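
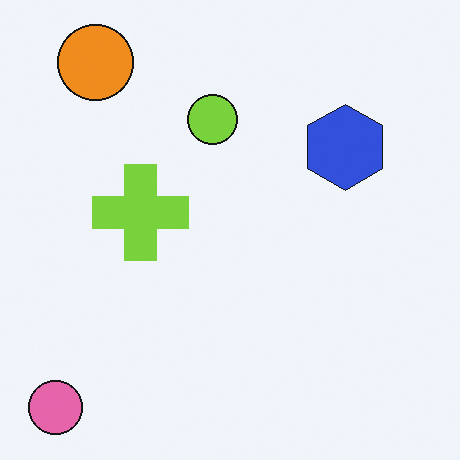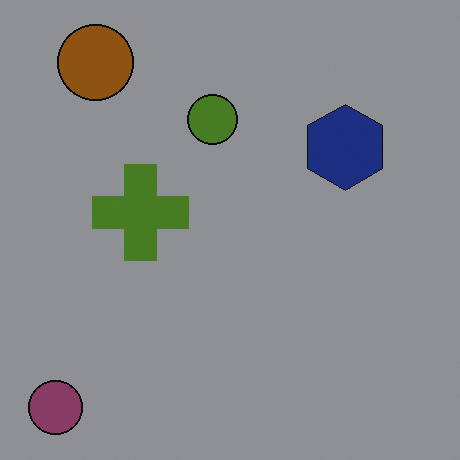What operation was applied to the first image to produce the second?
Darkened a lot.

Every pixel — background and shapes alike — is uniformly darkened.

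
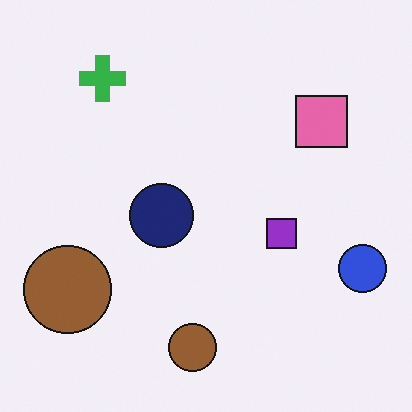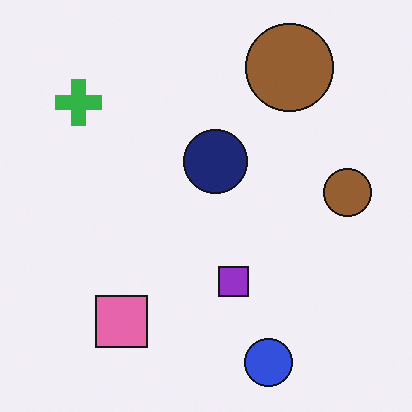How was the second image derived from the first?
Transposed (reflected across the top-left ↔ bottom-right diagonal).

Shapes have swapped their row and column positions — what was in the top-right is now in the bottom-left — a diagonal reflection.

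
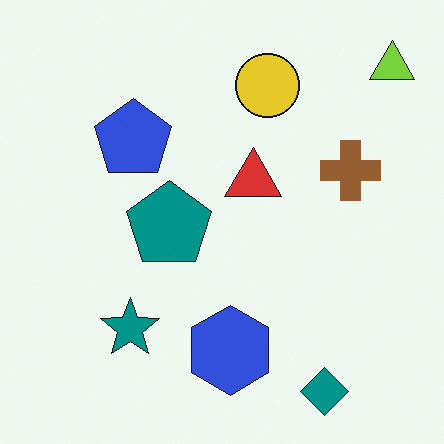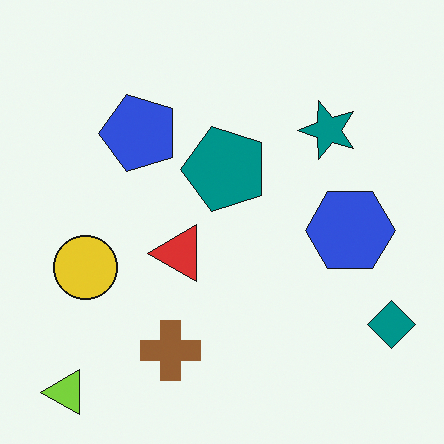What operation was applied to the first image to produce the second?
This is the original image transposed (reflected across the top-left ↔ bottom-right diagonal).

Shapes have swapped their row and column positions — what was in the top-right is now in the bottom-left — a diagonal reflection.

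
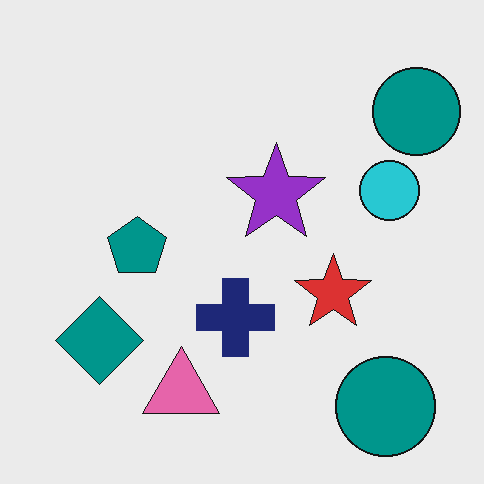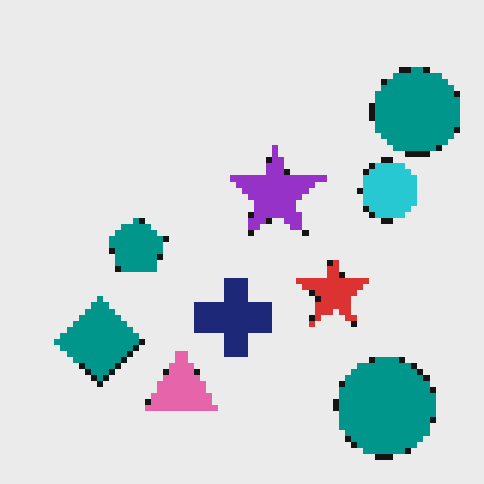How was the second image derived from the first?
It was moderately pixelated.

Shapes are reduced to large square blocks; fine edges and outlines are lost — a downscale-then-upscale (mosaic) effect.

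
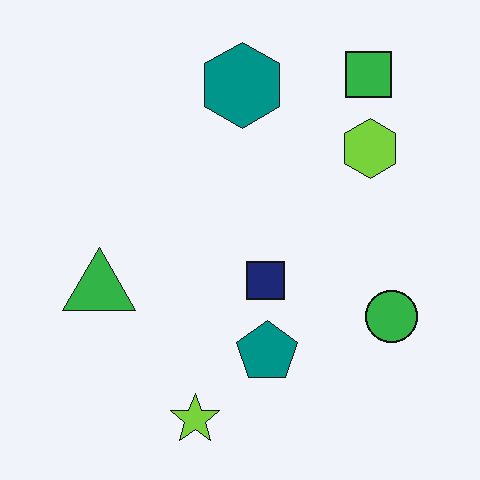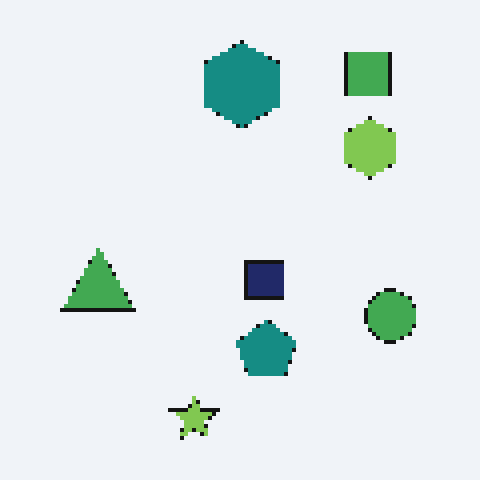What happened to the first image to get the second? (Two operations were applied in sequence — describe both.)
The second image is the first slightly desaturated, then mildly pixelated.

All colors are more muted and greyish — a global saturation change. Shapes are reduced to large square blocks; fine edges and outlines are lost — a downscale-then-upscale (mosaic) effect.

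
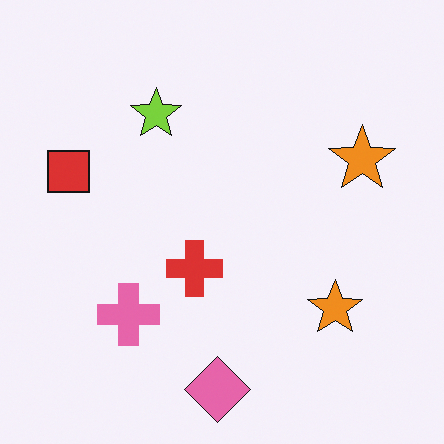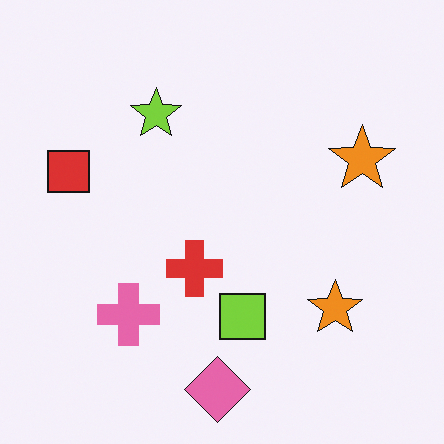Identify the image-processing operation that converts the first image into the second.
This is the original image overlaid with an additional lime square.

A lime square appears in the second image that is absent from the first.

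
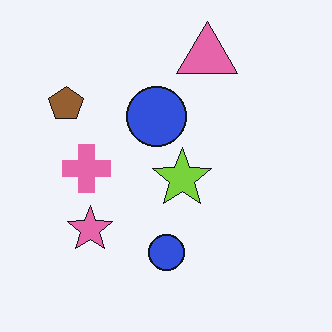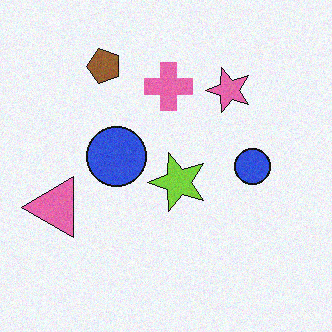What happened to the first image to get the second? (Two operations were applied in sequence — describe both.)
Degraded with light additive noise, then transposed (reflected across the top-left ↔ bottom-right diagonal).

Random speckle covers the whole image, including the flat background. Shapes have swapped their row and column positions — what was in the top-right is now in the bottom-left — a diagonal reflection.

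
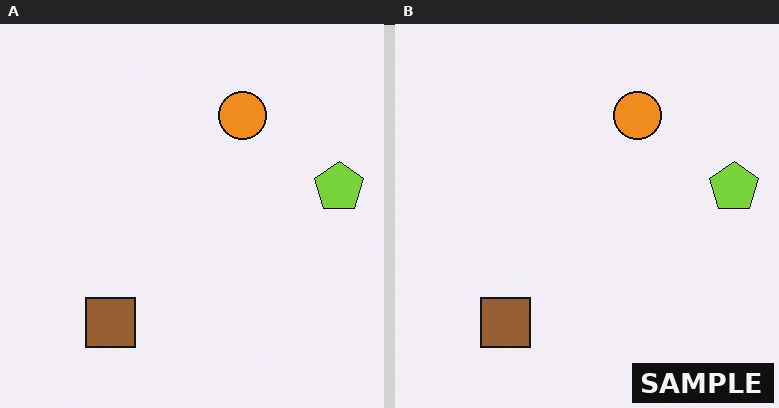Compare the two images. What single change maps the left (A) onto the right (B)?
The right (B) image is the left (A) watermarked with the text "SAMPLE" in the lower-right corner.

A dark label reading "SAMPLE" appears in the lower-right corner.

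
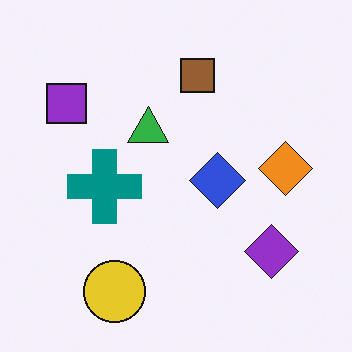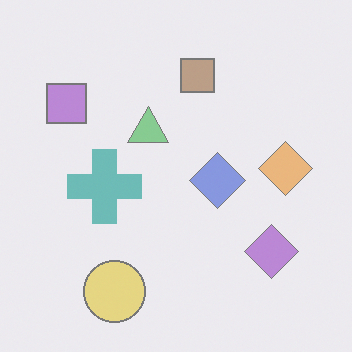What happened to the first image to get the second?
The image was given much lower contrast.

Tones are pushed toward mid-grey across the whole image — a global contrast change.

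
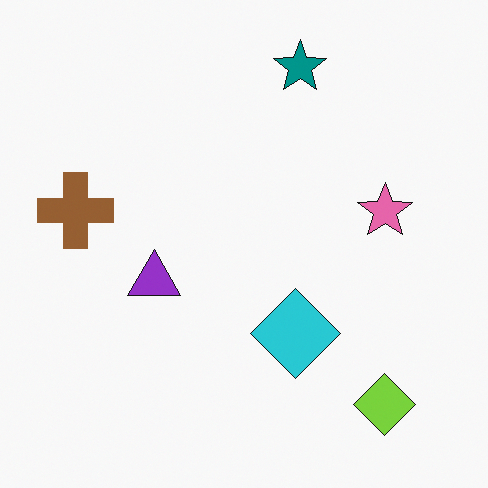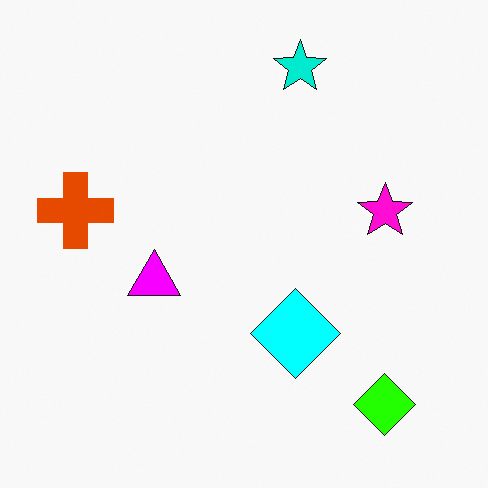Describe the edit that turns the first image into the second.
The image was made much more vivid (saturation change).

All colors are more vivid — a global saturation change.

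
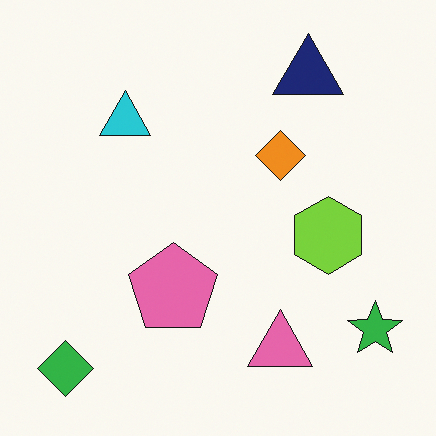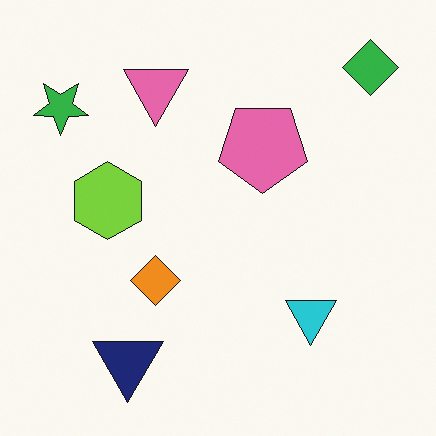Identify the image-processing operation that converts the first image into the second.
The image was rotated 180°.

The green diamond sits in the bottom-left of the first image and the top-right of the second — consistent with a whole-image 180° rotation.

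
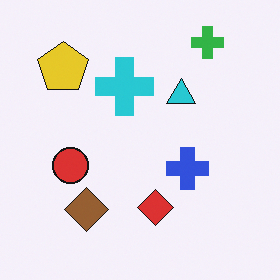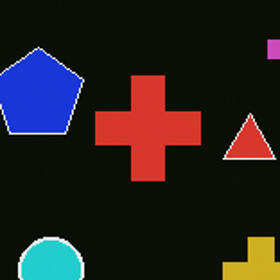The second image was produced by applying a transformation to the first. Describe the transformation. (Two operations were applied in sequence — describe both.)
The transformation is: cropped to a noticeably smaller region and rescaled, then color-inverted (negative).

The visible shapes are larger and the field of view is narrower; shapes near the original edges may be partly or wholly outside the frame — a crop-and-rescale. The light background has become dark and every shape's color is its complement — a photographic negative.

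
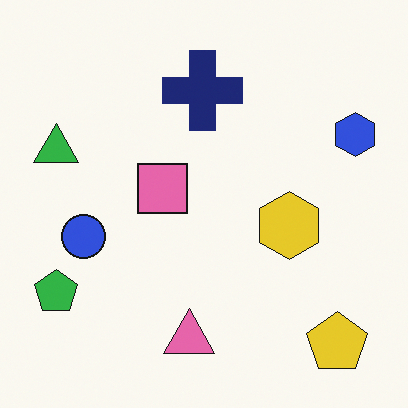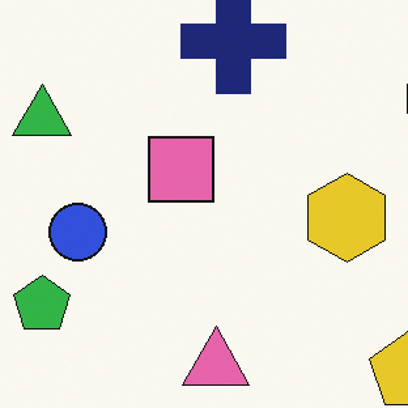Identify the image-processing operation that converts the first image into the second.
This is the original image cropped to a modestly smaller region and rescaled.

The visible shapes are larger and the field of view is narrower; shapes near the original edges may be partly or wholly outside the frame — a crop-and-rescale.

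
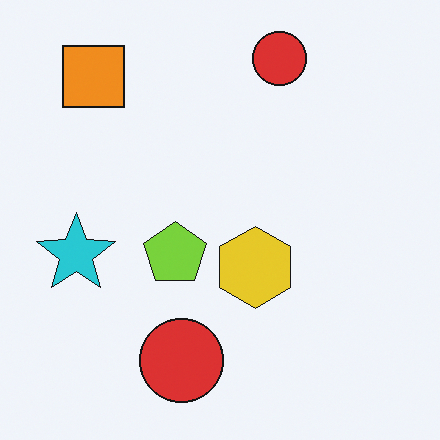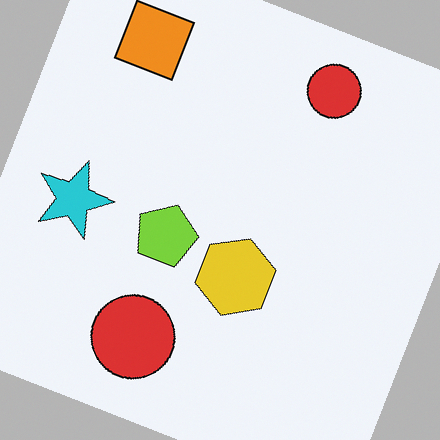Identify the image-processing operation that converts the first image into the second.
Rotated clockwise by a clearly visible amount.

Every shape is tilted by the same angle and the image corners show triangular fill wedges — a whole-image rotation by a non-right angle.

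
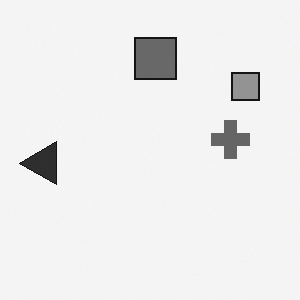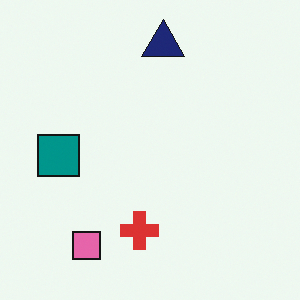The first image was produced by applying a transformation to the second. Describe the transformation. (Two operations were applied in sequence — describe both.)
Converted to grayscale, then transposed (reflected across the top-left ↔ bottom-right diagonal).

All color is removed — every shape is now a shade of grey. Shapes have swapped their row and column positions — what was in the top-right is now in the bottom-left — a diagonal reflection.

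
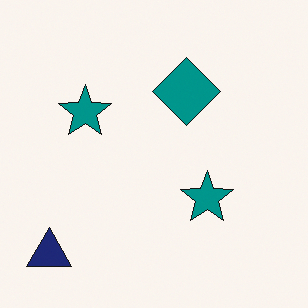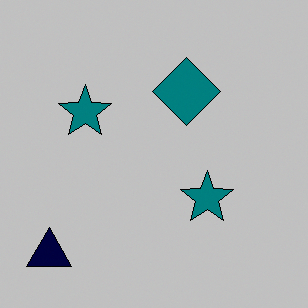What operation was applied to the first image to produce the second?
The second image is the first heavily posterized to just a handful of flat colors.

Each flat color has snapped to a coarser quantized level — most visibly, the near-white background has dropped to a flat grey.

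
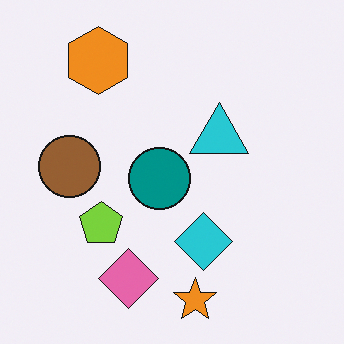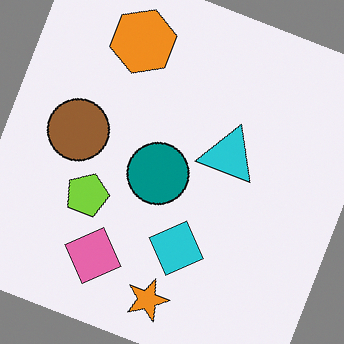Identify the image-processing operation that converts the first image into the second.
Rotated clockwise by a clearly visible amount.

Every shape is tilted by the same angle and the image corners show triangular fill wedges — a whole-image rotation by a non-right angle.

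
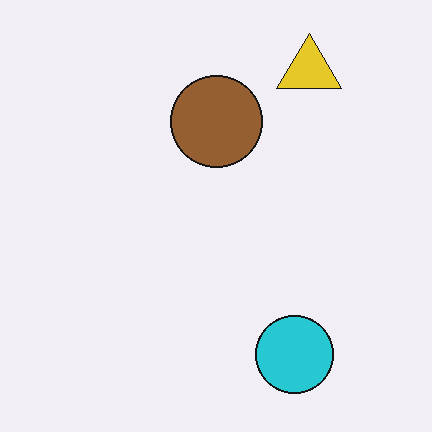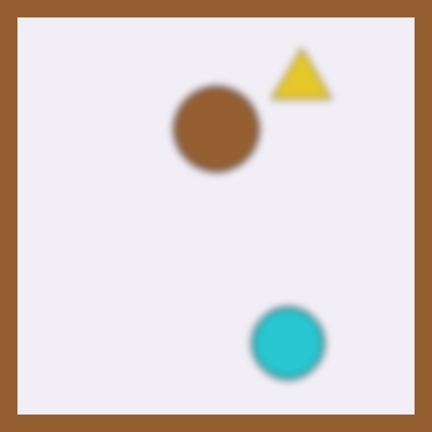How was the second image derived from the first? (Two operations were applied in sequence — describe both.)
The second image is the first moderately blurred, then framed with a brown border.

Shape edges and outlines are uniformly softened across the whole image. A solid brown frame runs around the edge of the second image, with the content slightly shrunk inside it.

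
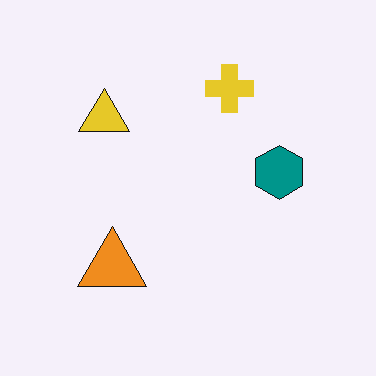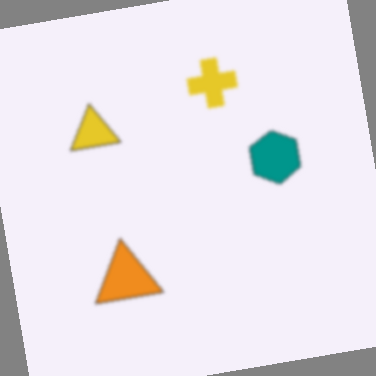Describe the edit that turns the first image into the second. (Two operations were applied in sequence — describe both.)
It was given a subtle gaussian blur, then rotated counter-clockwise by a few degrees.

Shape edges and outlines are uniformly softened across the whole image. Every shape is tilted by the same angle and the image corners show triangular fill wedges — a whole-image rotation by a non-right angle.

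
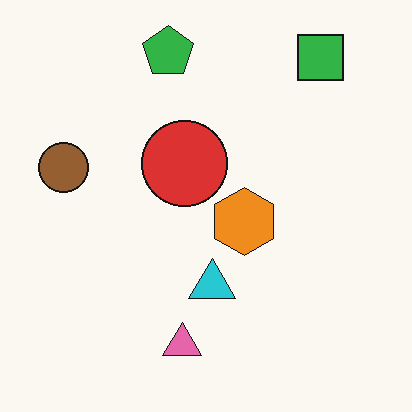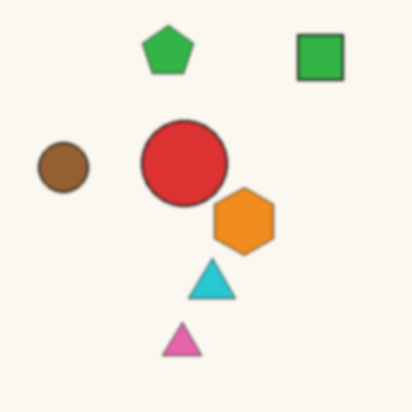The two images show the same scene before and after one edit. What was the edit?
This is the original image slightly softened.

Shape edges and outlines are uniformly softened across the whole image.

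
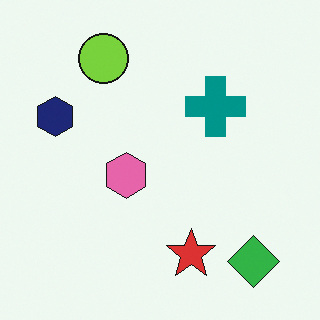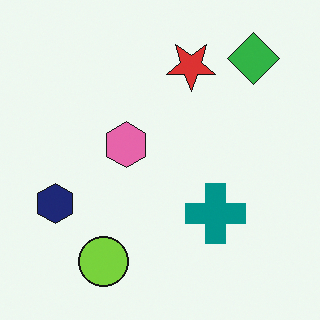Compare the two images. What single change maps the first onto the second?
The image was flipped vertically (top ↔ bottom).

The lime circle is in the top-left of the first image and the bottom-left of the second — shapes on opposite sides of the horizontal midline have swapped in a mirror flip.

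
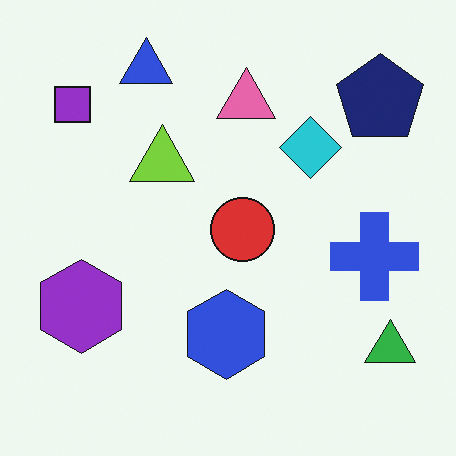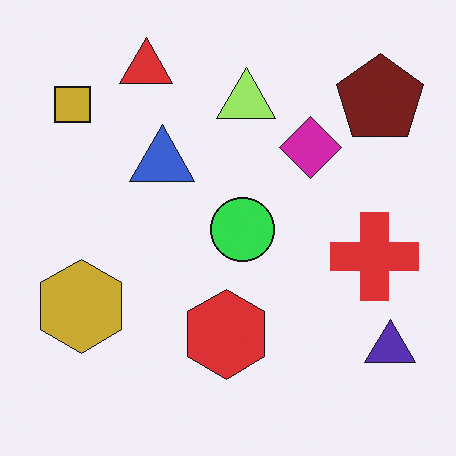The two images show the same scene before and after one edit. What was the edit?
The image was hue-shifted noticeably.

Every shape's color has rotated by the same amount around the hue wheel — a uniform hue shift.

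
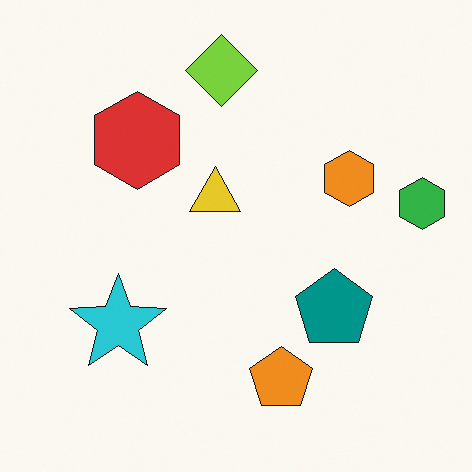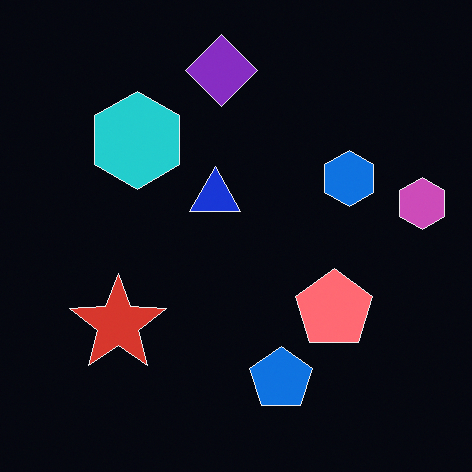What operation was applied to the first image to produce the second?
This is the original image color-inverted (negative).

The light background has become dark and every shape's color is its complement — a photographic negative.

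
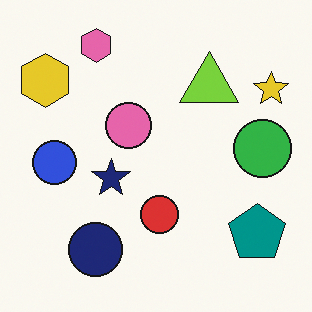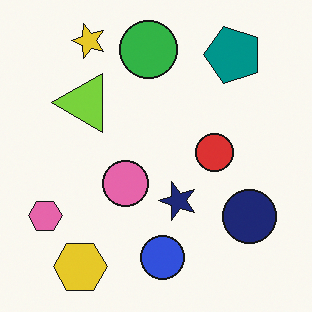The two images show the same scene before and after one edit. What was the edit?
The transformation is: rotated 90° counter-clockwise.

The yellow hexagon sits in the top-left of the first image and the bottom-left of the second — consistent with a whole-image 90° counter-clockwise rotation.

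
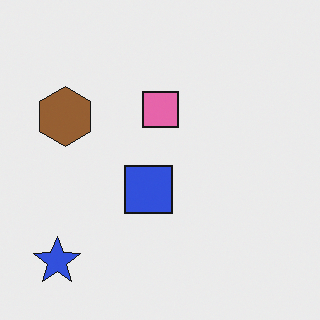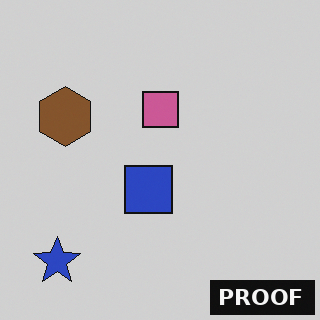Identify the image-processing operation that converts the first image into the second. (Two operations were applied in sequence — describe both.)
This is the original image slightly darkened, then watermarked with the text "PROOF" in the lower-right corner.

Every pixel — background and shapes alike — is uniformly darkened. A dark label reading "PROOF" appears in the lower-right corner.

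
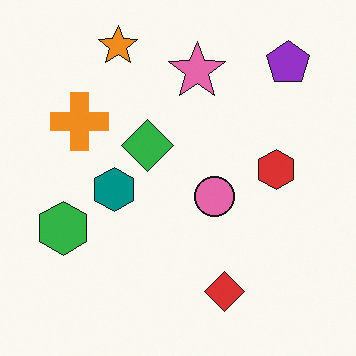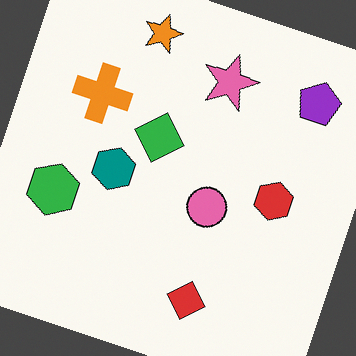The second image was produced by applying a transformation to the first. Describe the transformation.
Rotated clockwise by a clearly visible amount.

Every shape is tilted by the same angle and the image corners show triangular fill wedges — a whole-image rotation by a non-right angle.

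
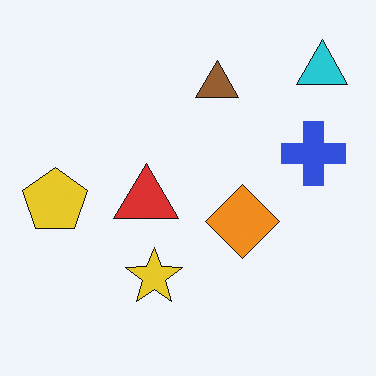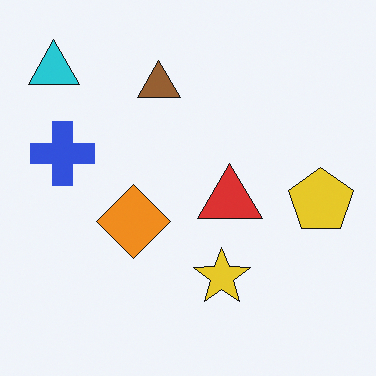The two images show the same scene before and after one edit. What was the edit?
The transformation is: flipped horizontally (left ↔ right).

The cyan triangle is in the top-right of the first image and the top-left of the second — shapes on opposite sides of the vertical midline have swapped in a mirror flip.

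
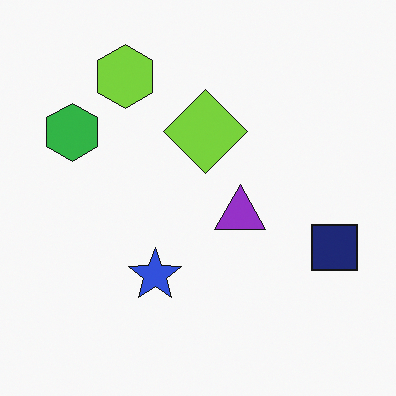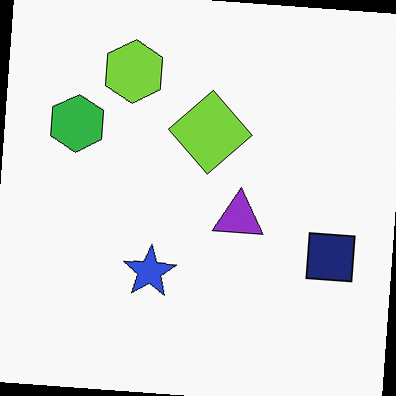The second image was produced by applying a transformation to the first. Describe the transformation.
It was rotated clockwise by a few degrees.

Every shape is tilted by the same angle and the image corners show triangular fill wedges — a whole-image rotation by a non-right angle.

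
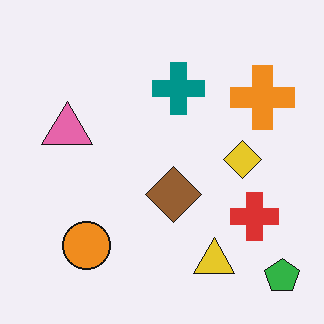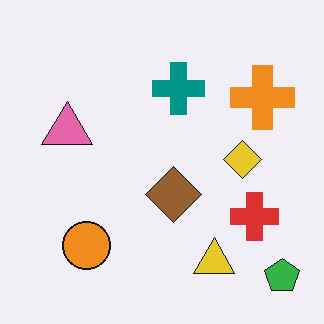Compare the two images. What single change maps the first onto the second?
The second image is the first given moderate JPEG compression.

Blocky 8×8 compression artifacts appear around shape edges and the flat background shows ringing — characteristic JPEG degradation.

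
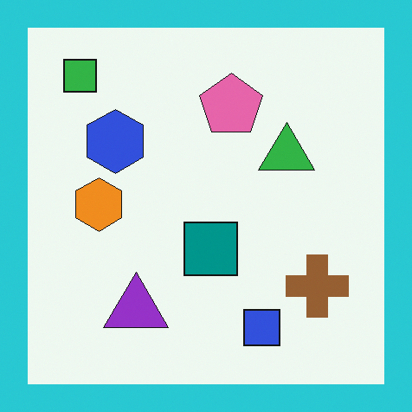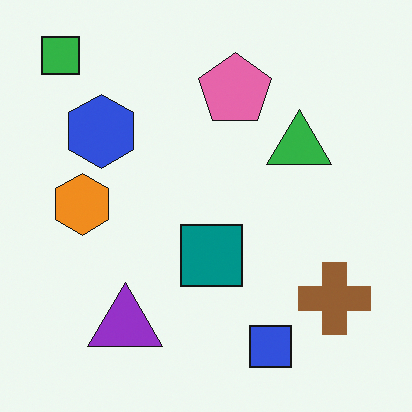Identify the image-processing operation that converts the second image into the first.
Framed with a cyan border.

A solid cyan frame runs around the edge of the first image, with the content slightly shrunk inside it.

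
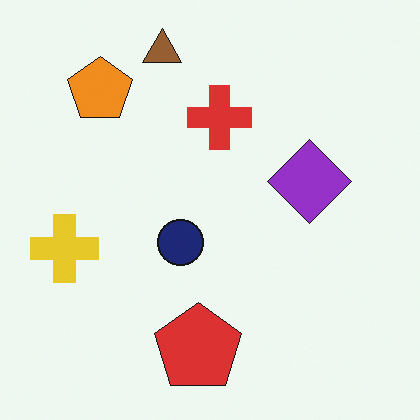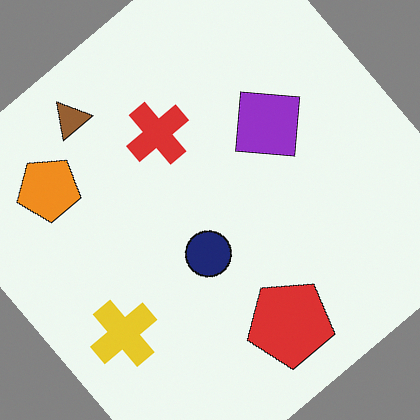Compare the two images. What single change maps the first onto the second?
It was rotated counter-clockwise by a large amount — several tens of degrees.

Every shape is tilted by the same angle and the image corners show triangular fill wedges — a whole-image rotation by a non-right angle.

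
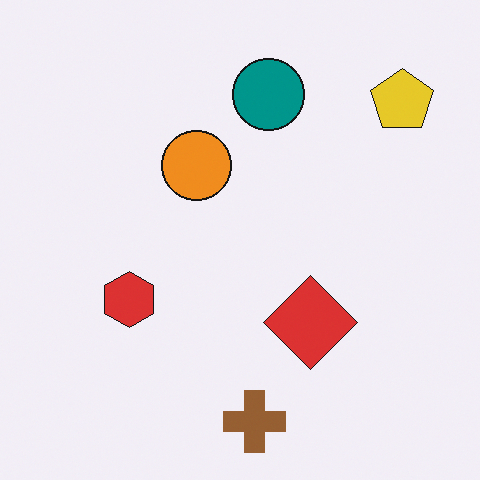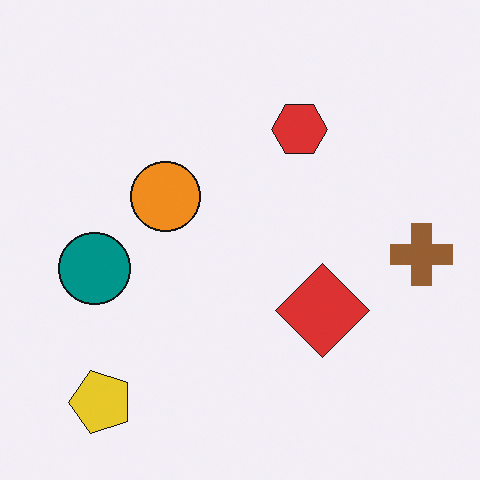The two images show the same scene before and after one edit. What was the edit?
The second image is the first transposed (reflected across the top-left ↔ bottom-right diagonal).

Shapes have swapped their row and column positions — what was in the top-right is now in the bottom-left — a diagonal reflection.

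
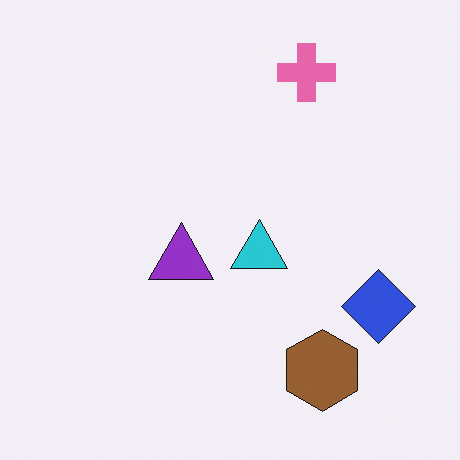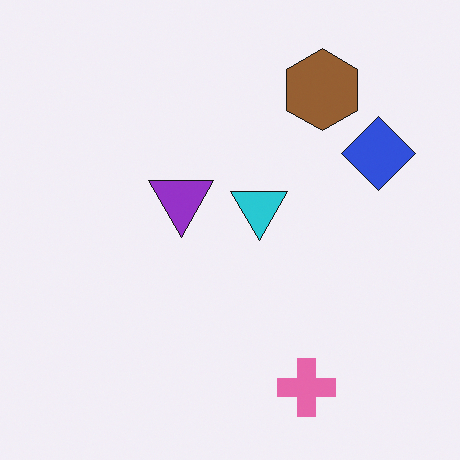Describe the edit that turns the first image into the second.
It was flipped vertically (top ↔ bottom).

The pink cross is in the top of the first image and the bottom of the second — shapes on opposite sides of the horizontal midline have swapped in a mirror flip.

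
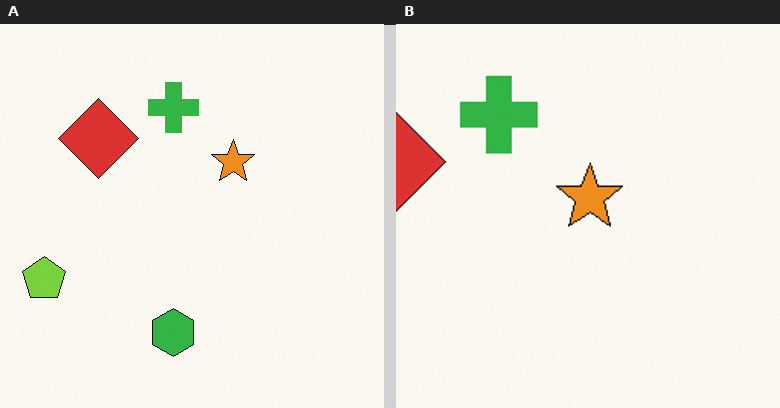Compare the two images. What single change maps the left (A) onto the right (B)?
It was cropped slightly and scaled back up.

The visible shapes are larger and the field of view is narrower; shapes near the original edges may be partly or wholly outside the frame — a crop-and-rescale.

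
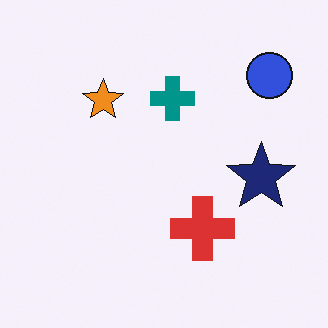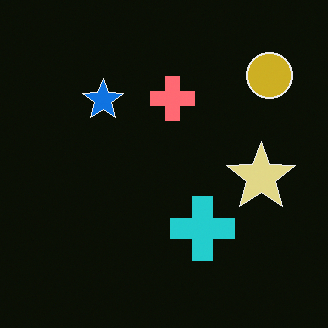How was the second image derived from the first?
The transformation is: color-inverted (negative).

The light background has become dark and every shape's color is its complement — a photographic negative.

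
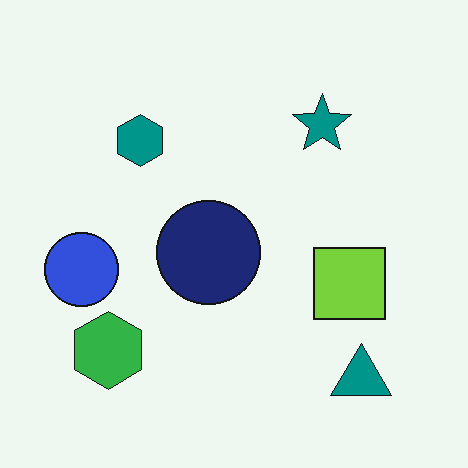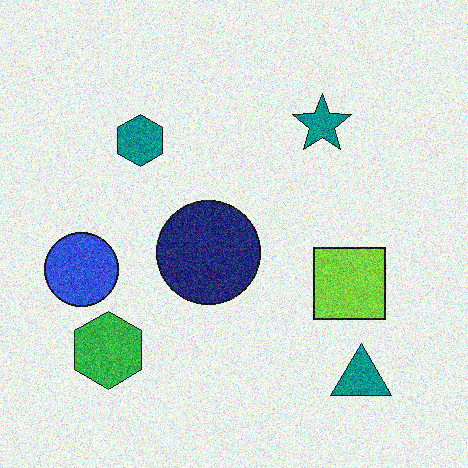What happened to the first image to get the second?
The image was degraded with a thick layer of grain.

Random speckle covers the whole image, including the flat background.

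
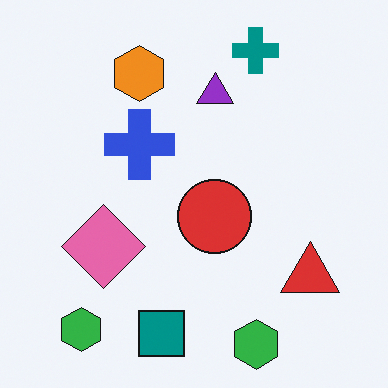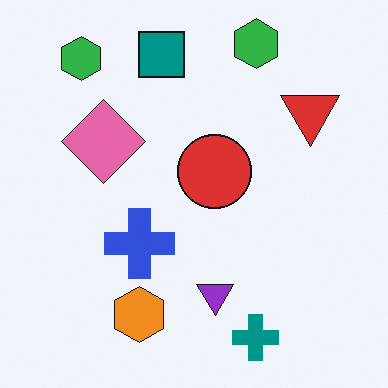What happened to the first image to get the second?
Flipped vertically (top ↔ bottom).

The teal cross is in the top of the first image and the bottom of the second — shapes on opposite sides of the horizontal midline have swapped in a mirror flip.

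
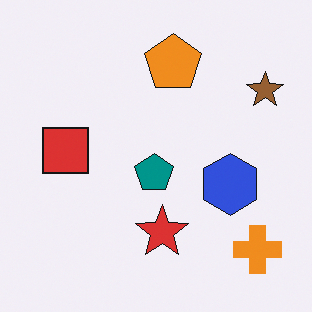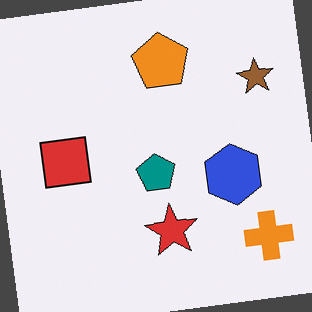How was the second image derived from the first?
It was rotated counter-clockwise by a few degrees.

Every shape is tilted by the same angle and the image corners show triangular fill wedges — a whole-image rotation by a non-right angle.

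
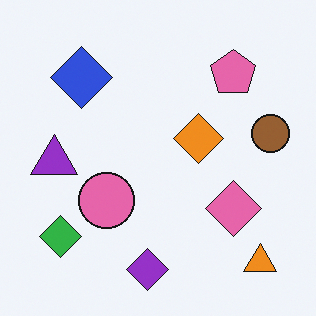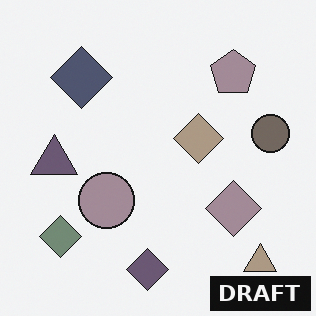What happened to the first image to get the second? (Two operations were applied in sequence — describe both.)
This is the original image heavily desaturated, then watermarked with the text "DRAFT" in the lower-right corner.

All colors are more muted and greyish — a global saturation change. A dark label reading "DRAFT" appears in the lower-right corner.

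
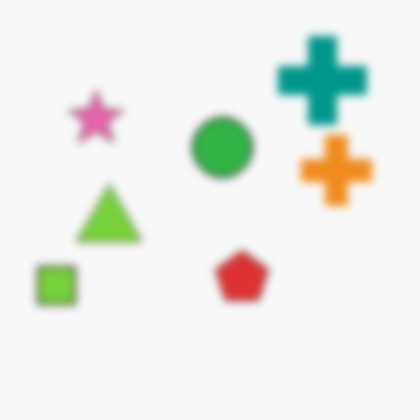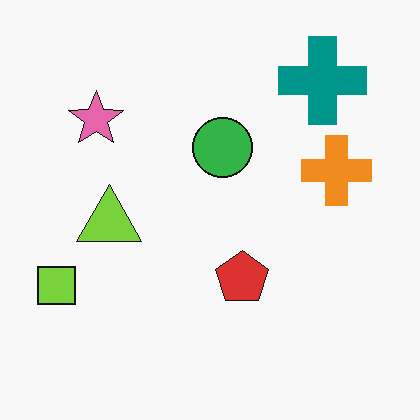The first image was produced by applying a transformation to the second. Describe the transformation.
The image was moderately blurred.

Shape edges and outlines are uniformly softened across the whole image.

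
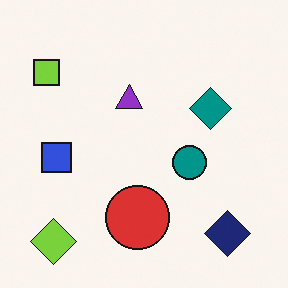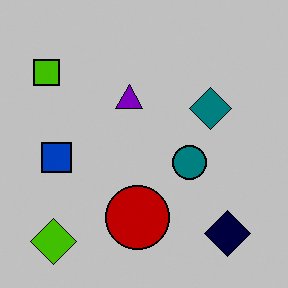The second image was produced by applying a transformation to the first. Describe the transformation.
The transformation is: aggressively posterized.

Each flat color has snapped to a coarser quantized level — most visibly, the near-white background has dropped to a flat grey.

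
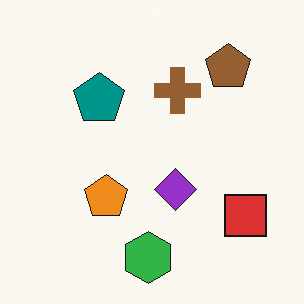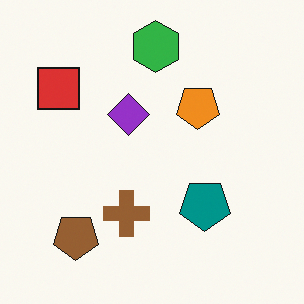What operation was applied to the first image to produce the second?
The second image is the first rotated 180°.

The brown pentagon sits in the top-right of the first image and the bottom-left of the second — consistent with a whole-image 180° rotation.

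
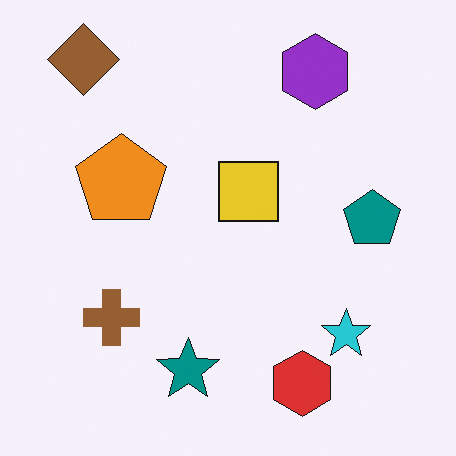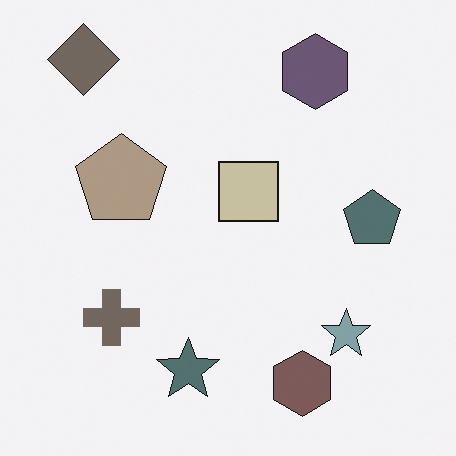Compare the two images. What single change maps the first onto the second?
Made much more muted (saturation change).

All colors are more muted and greyish — a global saturation change.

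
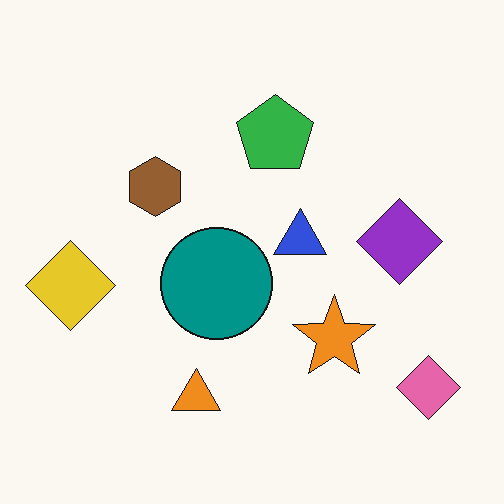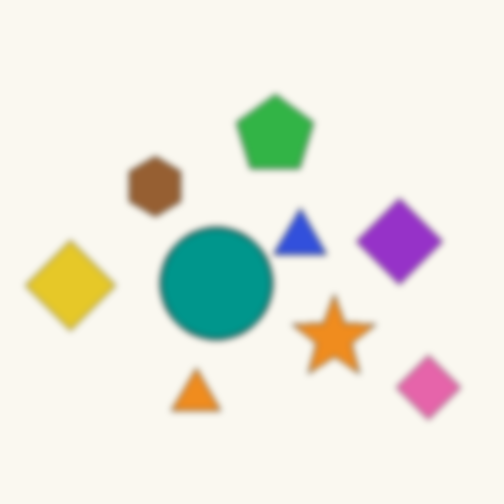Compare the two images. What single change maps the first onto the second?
Noticeably gaussian-blurred.

Shape edges and outlines are uniformly softened across the whole image.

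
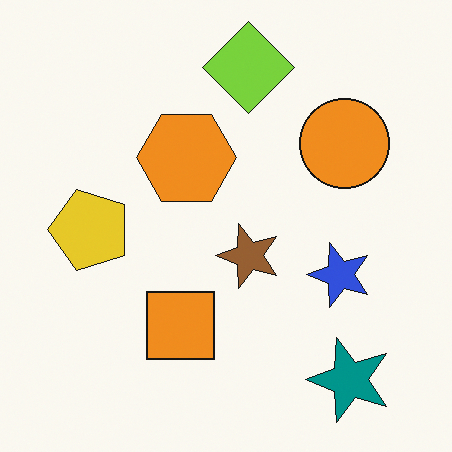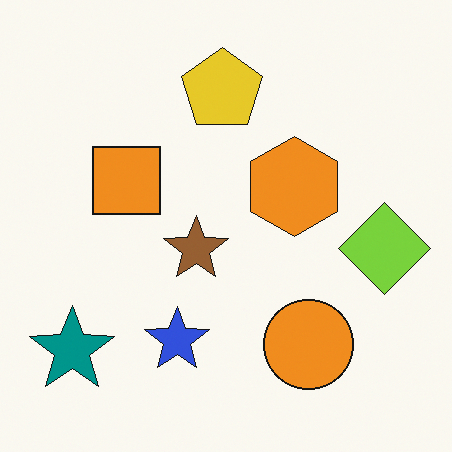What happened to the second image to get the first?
The first image is the second rotated 90° counter-clockwise.

The teal star sits in the bottom-left of the second image and the bottom-right of the first — consistent with a whole-image 90° counter-clockwise rotation.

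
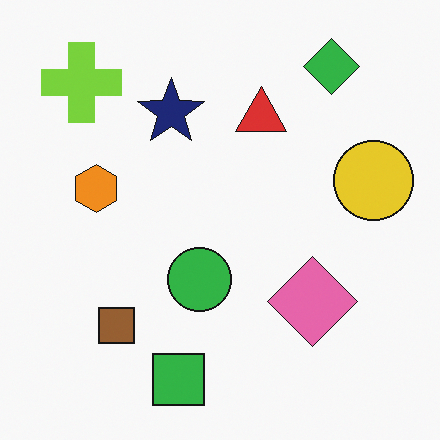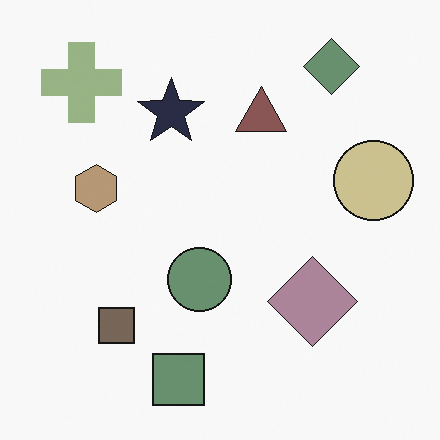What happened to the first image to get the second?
Heavily desaturated.

All colors are more muted and greyish — a global saturation change.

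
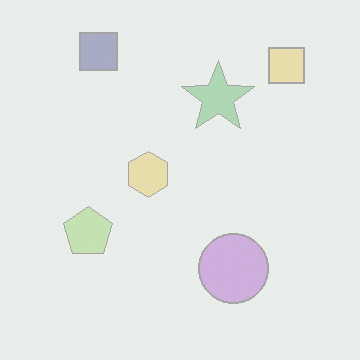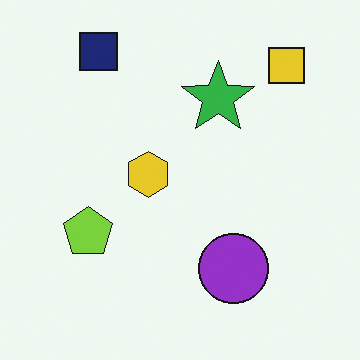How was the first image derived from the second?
This is the original image washed out (contrast reduced).

Tones are pushed toward mid-grey across the whole image — a global contrast change.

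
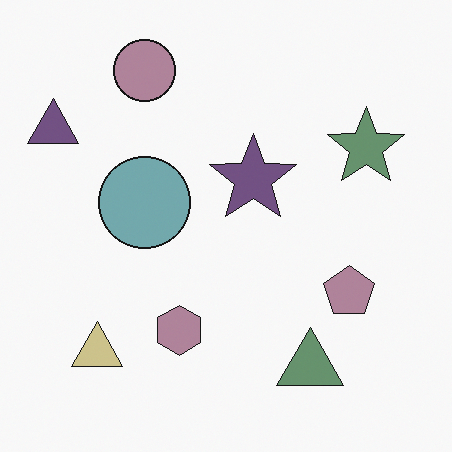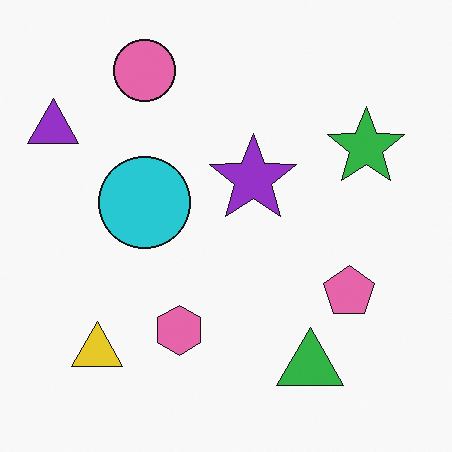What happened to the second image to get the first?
The transformation is: heavily desaturated.

All colors are more muted and greyish — a global saturation change.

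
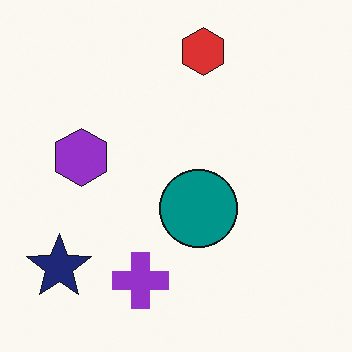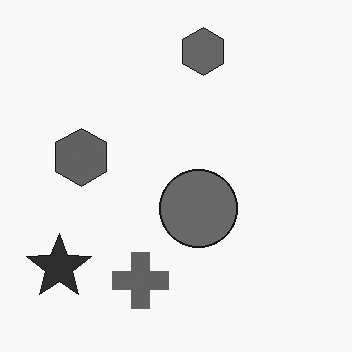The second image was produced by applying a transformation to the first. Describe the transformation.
Converted to grayscale.

All color is removed — every shape is now a shade of grey.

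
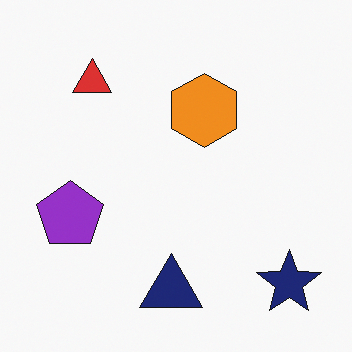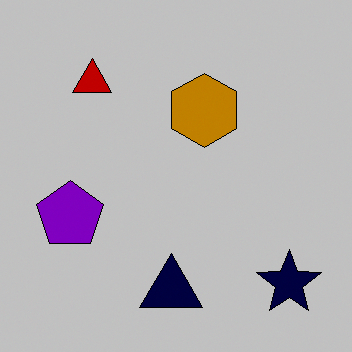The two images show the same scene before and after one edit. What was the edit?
The second image is the first heavily posterized to just a handful of flat colors.

Each flat color has snapped to a coarser quantized level — most visibly, the near-white background has dropped to a flat grey.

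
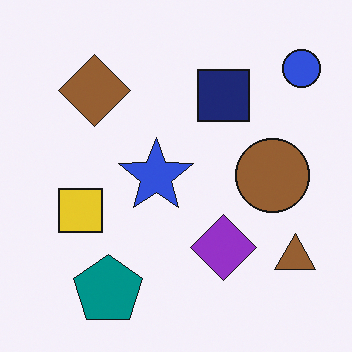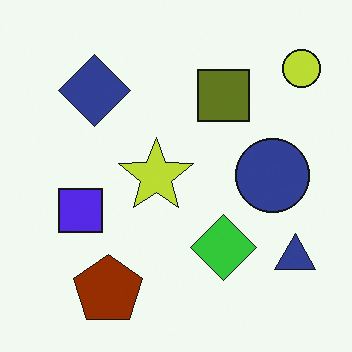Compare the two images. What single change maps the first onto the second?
It was hue-shifted by a large amount.

Every shape's color has rotated by the same amount around the hue wheel — a uniform hue shift.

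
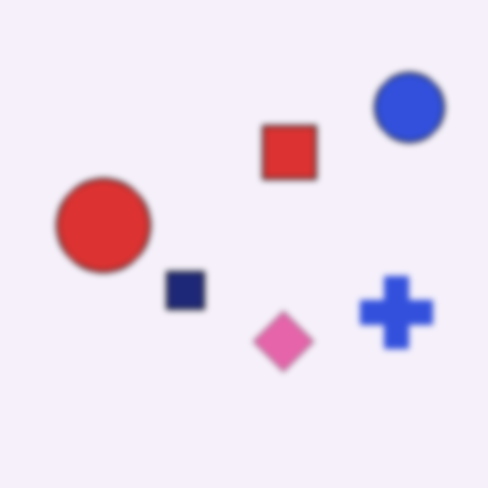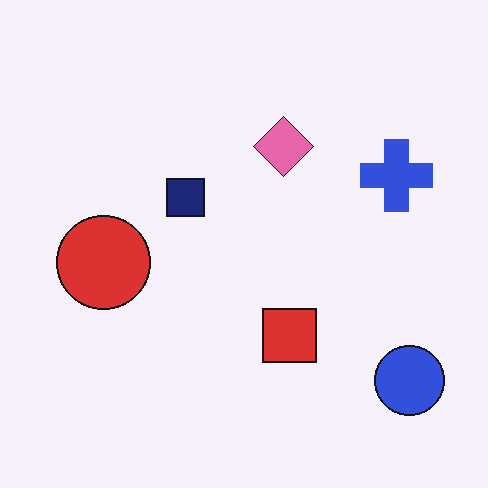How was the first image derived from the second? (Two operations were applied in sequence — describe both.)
This is the original image moderately blurred, then flipped vertically (top ↔ bottom).

Shape edges and outlines are uniformly softened across the whole image. The blue circle is in the bottom-right of the second image and the top-right of the first — shapes on opposite sides of the horizontal midline have swapped in a mirror flip.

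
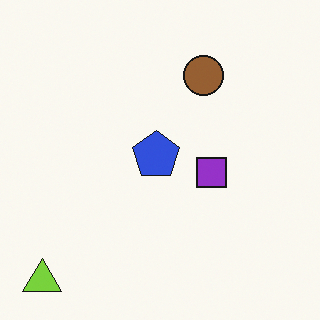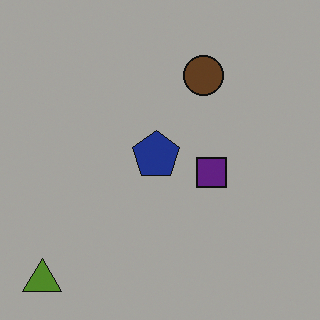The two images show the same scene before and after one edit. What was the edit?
Substantially darkened.

Every pixel — background and shapes alike — is uniformly darkened.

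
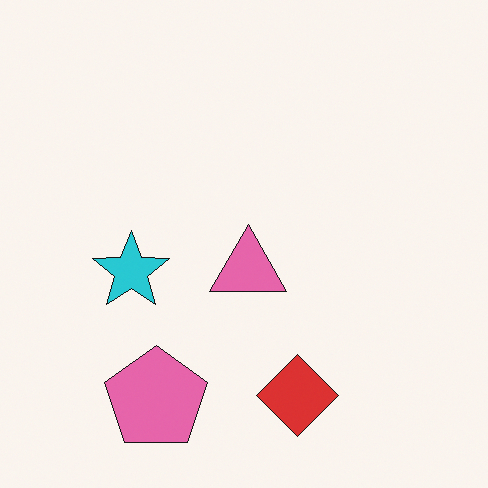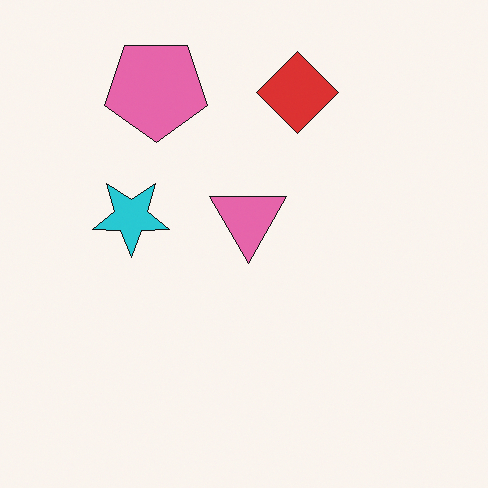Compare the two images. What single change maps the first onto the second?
The transformation is: flipped vertically (top ↔ bottom).

The pink pentagon is in the bottom-left of the first image and the top-left of the second — shapes on opposite sides of the horizontal midline have swapped in a mirror flip.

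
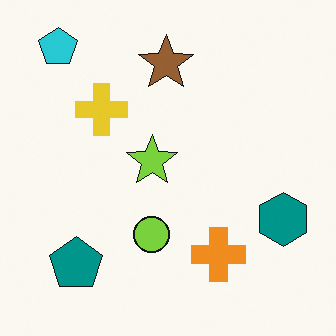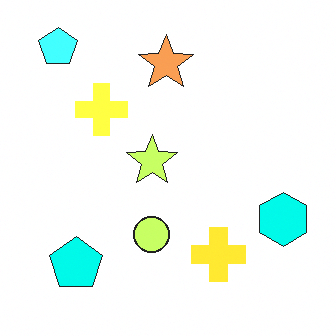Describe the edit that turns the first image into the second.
Brightened a lot.

Every pixel — background and shapes alike — is uniformly brightened.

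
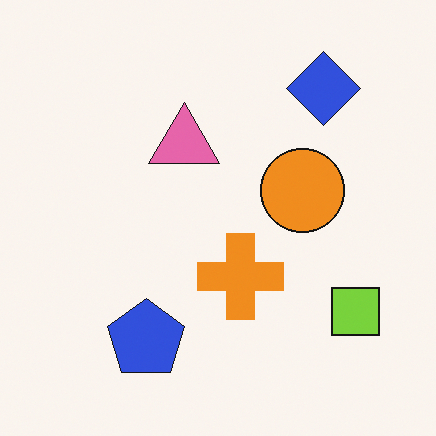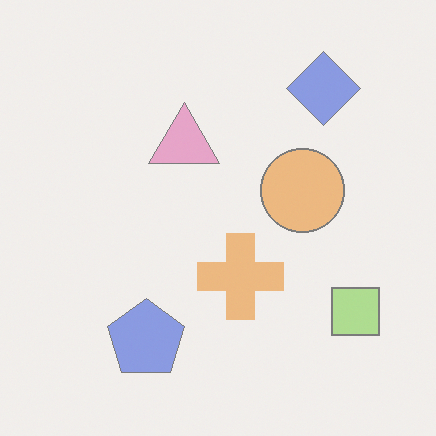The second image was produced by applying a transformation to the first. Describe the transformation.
The transformation is: given much lower contrast.

Tones are pushed toward mid-grey across the whole image — a global contrast change.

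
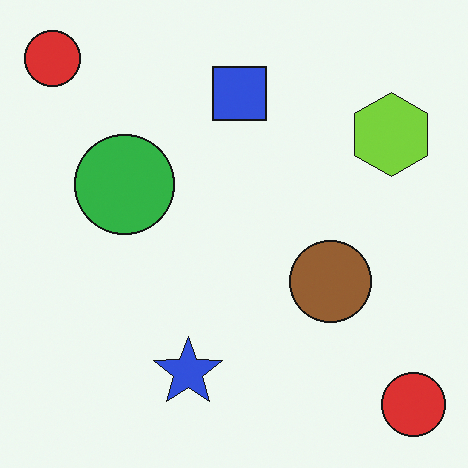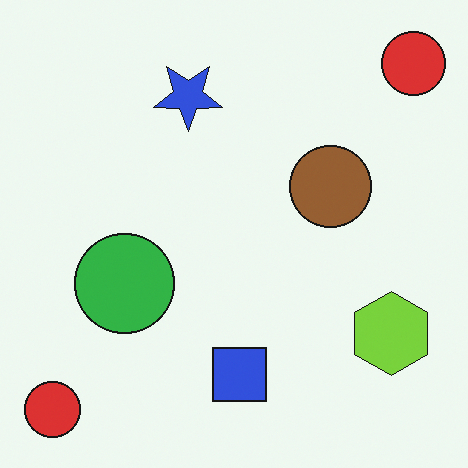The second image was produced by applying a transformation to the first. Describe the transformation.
It was flipped vertically (top ↔ bottom).

The blue square is in the top of the first image and the bottom of the second — shapes on opposite sides of the horizontal midline have swapped in a mirror flip.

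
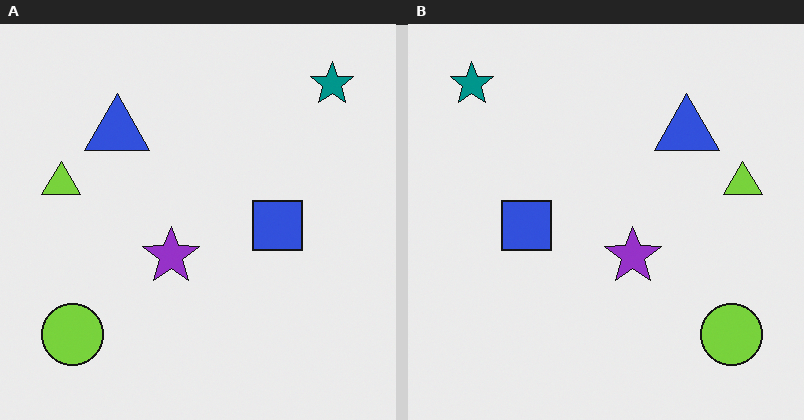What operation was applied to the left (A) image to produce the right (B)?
The image was flipped horizontally (left ↔ right).

The lime triangle is in the left of the left (A) image and the right of the right (B) — shapes on opposite sides of the vertical midline have swapped in a mirror flip.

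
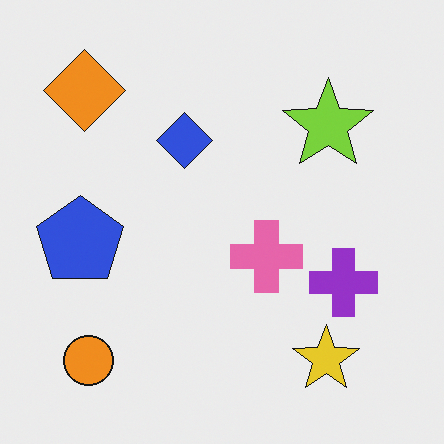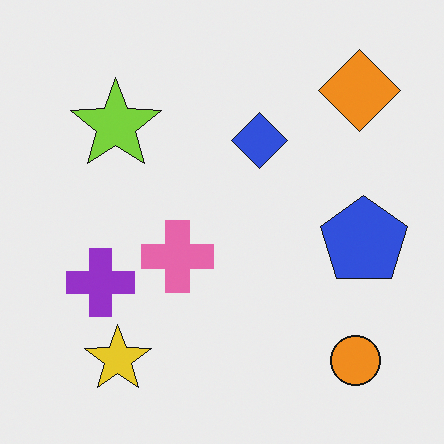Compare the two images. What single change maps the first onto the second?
The transformation is: flipped horizontally (left ↔ right).

The blue pentagon is in the left of the first image and the right of the second — shapes on opposite sides of the vertical midline have swapped in a mirror flip.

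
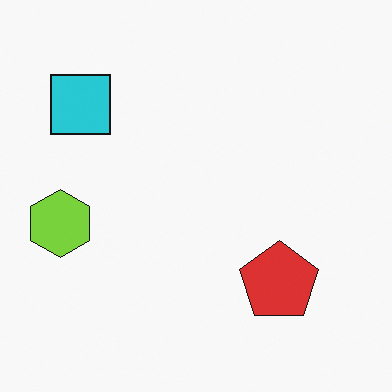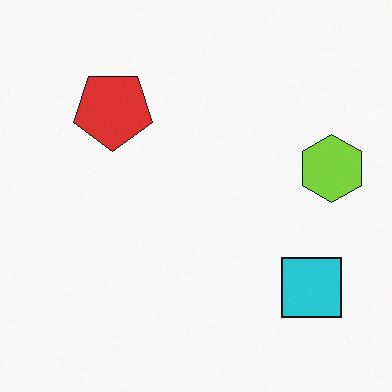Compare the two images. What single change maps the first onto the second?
This is the original image rotated 180°.

The cyan square sits in the top-left of the first image and the bottom-right of the second — consistent with a whole-image 180° rotation.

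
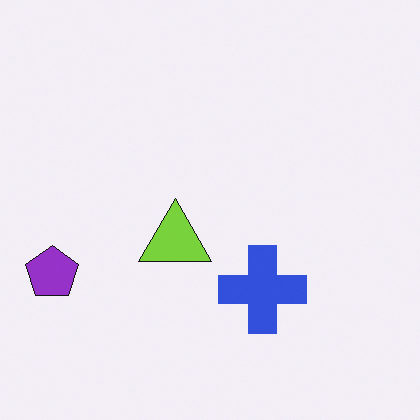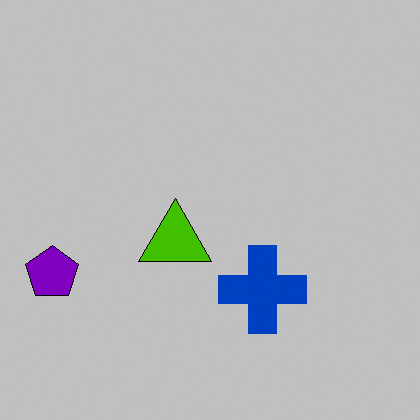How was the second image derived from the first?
The transformation is: aggressively posterized.

Each flat color has snapped to a coarser quantized level — most visibly, the near-white background has dropped to a flat grey.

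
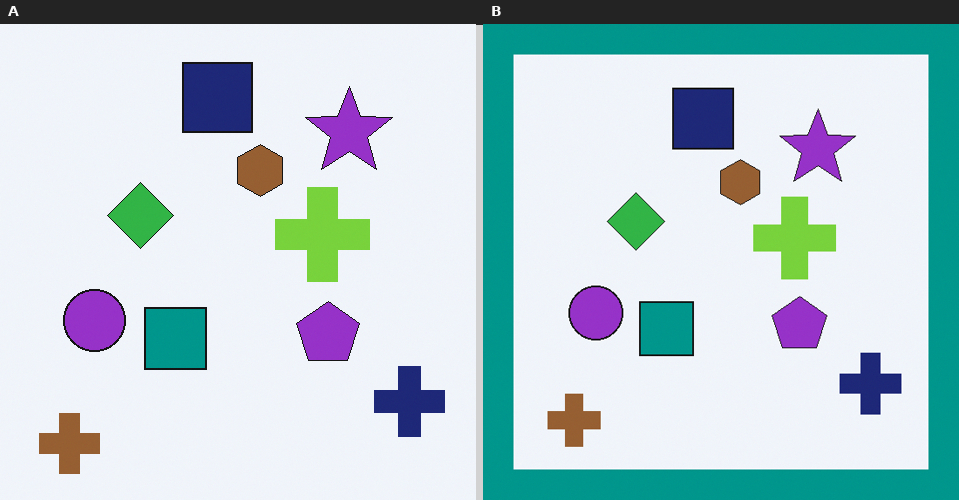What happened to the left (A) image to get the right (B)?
It was framed with a teal border.

A solid teal frame runs around the edge of the right (B) image, with the content slightly shrunk inside it.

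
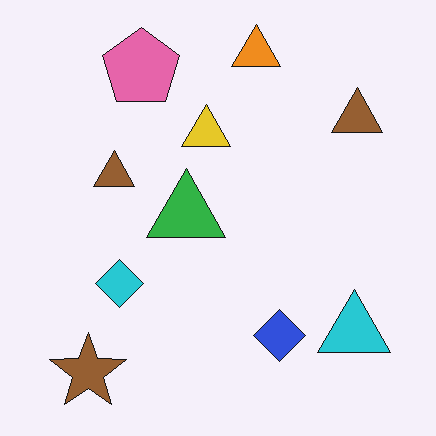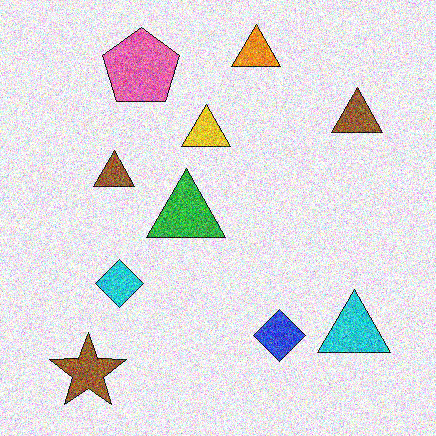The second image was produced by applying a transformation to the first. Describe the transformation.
The second image is the first degraded with heavy additive noise.

Random speckle covers the whole image, including the flat background.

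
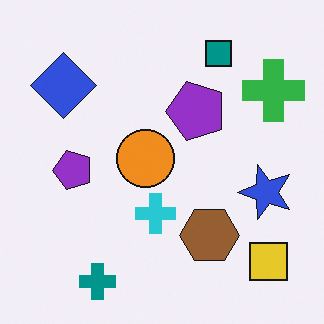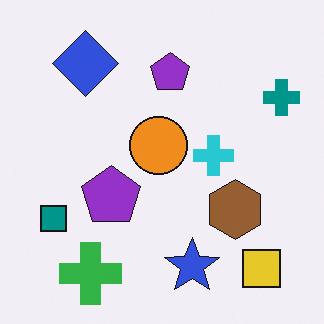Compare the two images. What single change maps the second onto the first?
Transposed (reflected across the top-left ↔ bottom-right diagonal).

Shapes have swapped their row and column positions — what was in the top-right is now in the bottom-left — a diagonal reflection.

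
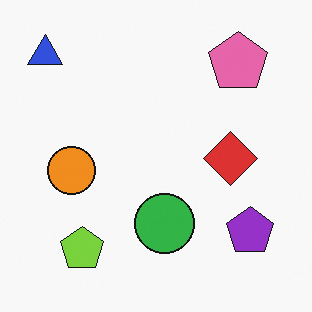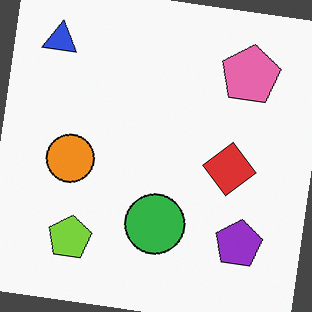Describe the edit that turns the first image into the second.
The image was rotated clockwise by a slight angle.

Every shape is tilted by the same angle and the image corners show triangular fill wedges — a whole-image rotation by a non-right angle.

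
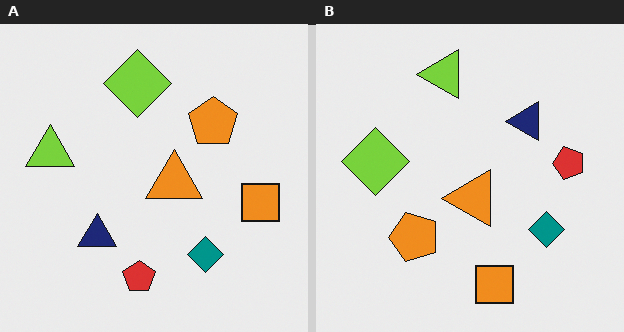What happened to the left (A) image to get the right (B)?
This is the original image transposed (reflected across the top-left ↔ bottom-right diagonal).

Shapes have swapped their row and column positions — what was in the top-right is now in the bottom-left — a diagonal reflection.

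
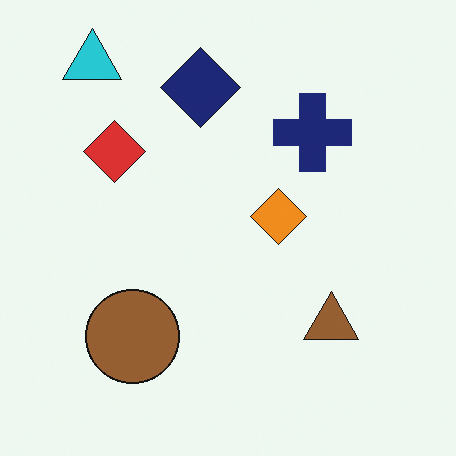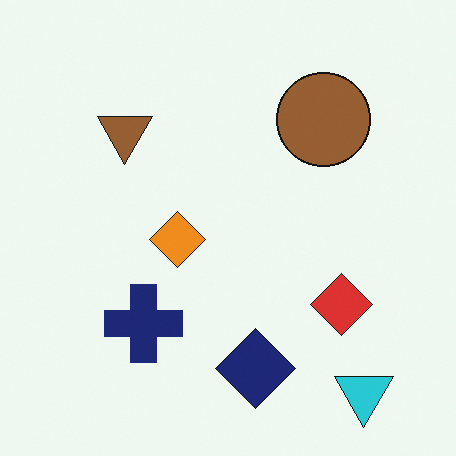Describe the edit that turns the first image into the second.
It was rotated 180°.

The cyan triangle sits in the top-left of the first image and the bottom-right of the second — consistent with a whole-image 180° rotation.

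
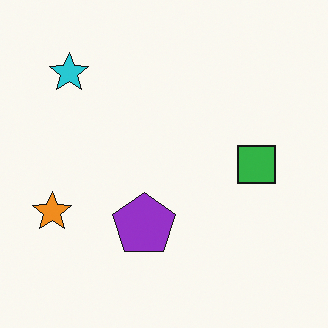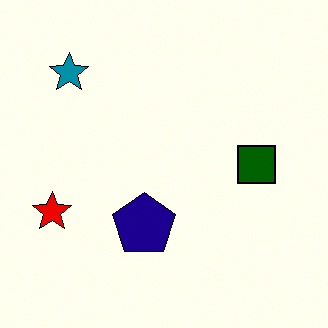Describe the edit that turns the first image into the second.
The transformation is: given much higher contrast.

Tones are pushed away from mid-grey across the whole image — a global contrast change.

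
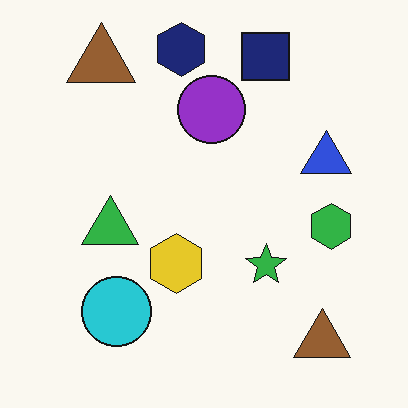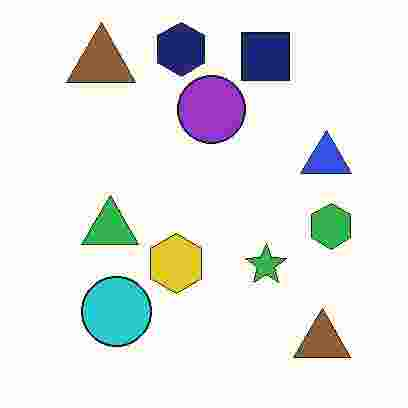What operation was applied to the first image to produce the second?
It was degraded with heavy JPEG compression.

Blocky 8×8 compression artifacts appear around shape edges and the flat background shows ringing — characteristic JPEG degradation.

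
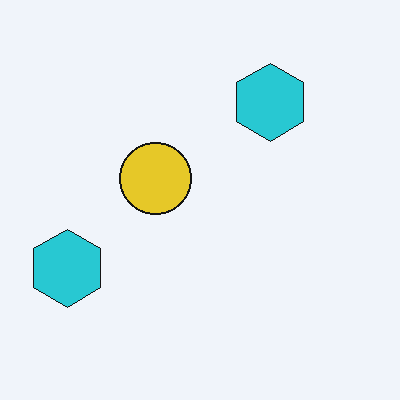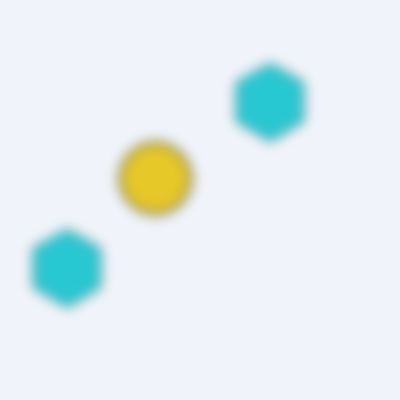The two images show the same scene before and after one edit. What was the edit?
The image was strongly gaussian-blurred.

Shape edges and outlines are uniformly softened across the whole image.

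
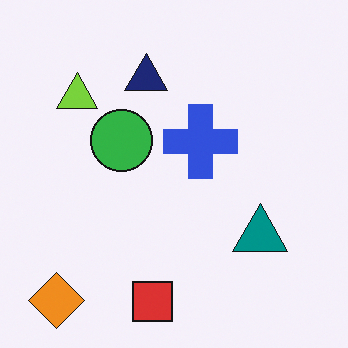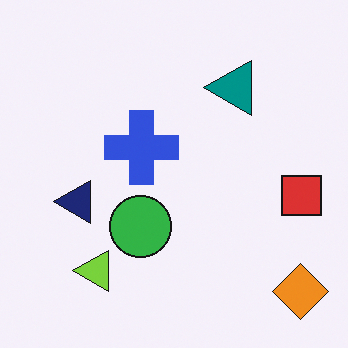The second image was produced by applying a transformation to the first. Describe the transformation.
The second image is the first rotated 90° counter-clockwise.

The orange diamond sits in the bottom-left of the first image and the bottom-right of the second — consistent with a whole-image 90° counter-clockwise rotation.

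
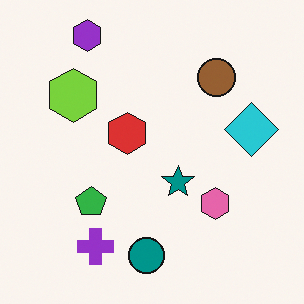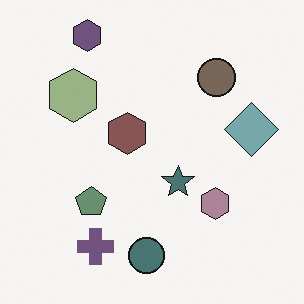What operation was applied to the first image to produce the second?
The image was heavily desaturated.

All colors are more muted and greyish — a global saturation change.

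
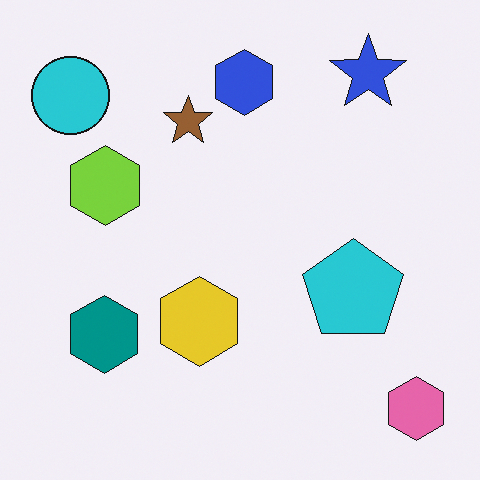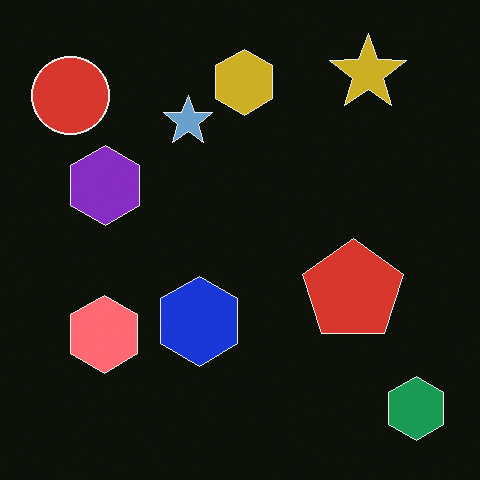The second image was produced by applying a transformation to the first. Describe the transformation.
The image was color-inverted (negative).

The light background has become dark and every shape's color is its complement — a photographic negative.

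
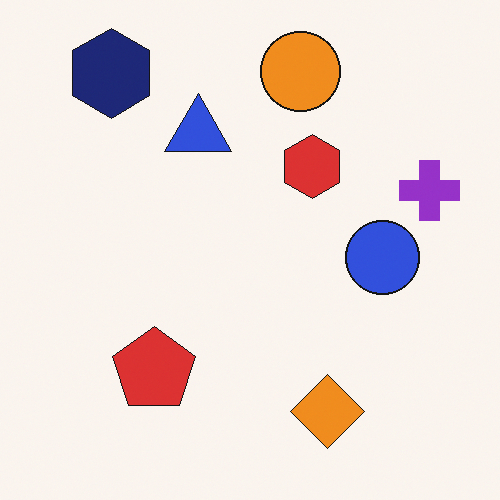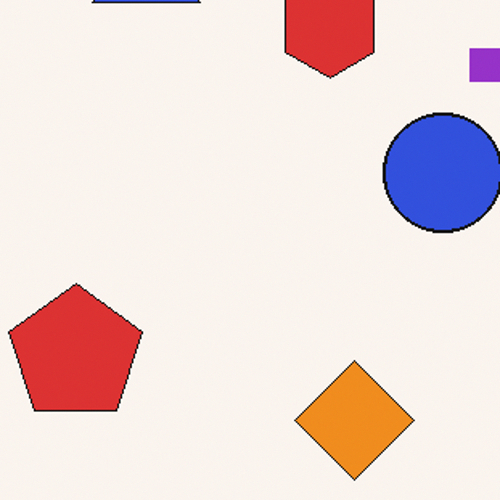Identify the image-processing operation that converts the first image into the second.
It was cropped slightly and scaled back up.

The visible shapes are larger and the field of view is narrower; shapes near the original edges may be partly or wholly outside the frame — a crop-and-rescale.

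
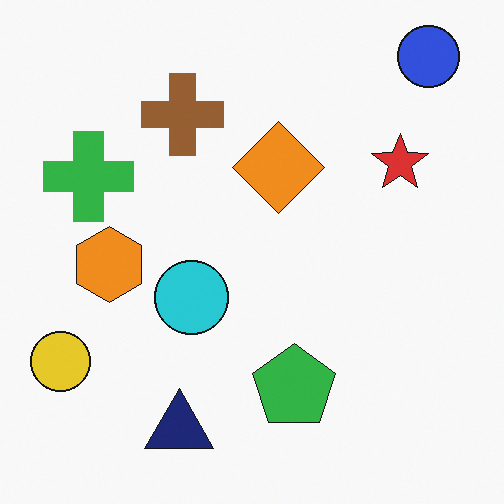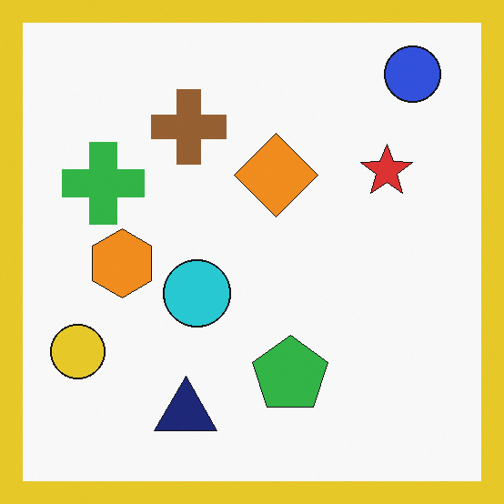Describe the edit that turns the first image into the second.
Framed with a yellow border.

A solid yellow frame runs around the edge of the second image, with the content slightly shrunk inside it.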